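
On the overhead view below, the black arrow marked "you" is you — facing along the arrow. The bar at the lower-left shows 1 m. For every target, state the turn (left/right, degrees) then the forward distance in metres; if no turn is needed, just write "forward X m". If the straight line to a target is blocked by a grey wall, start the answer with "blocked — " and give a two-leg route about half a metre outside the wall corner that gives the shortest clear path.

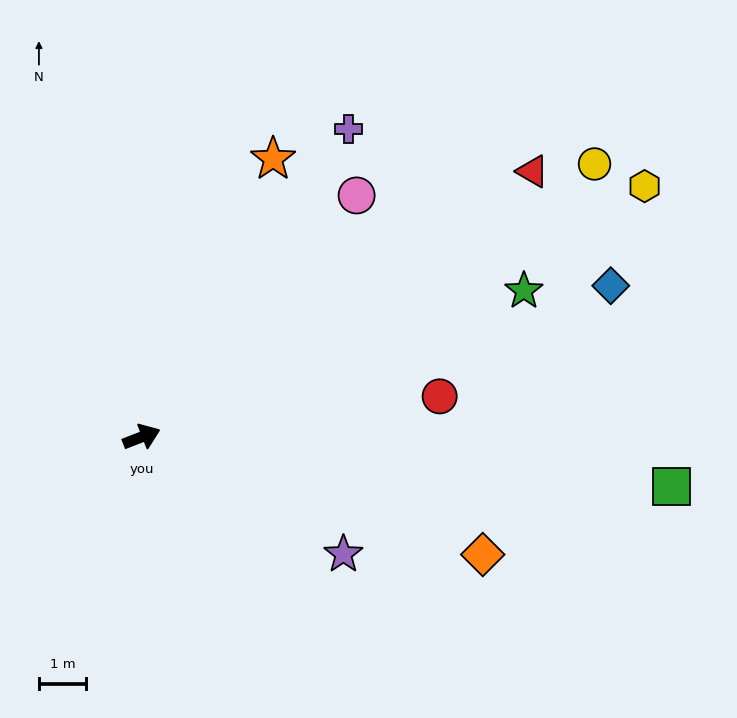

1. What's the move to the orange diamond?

turn right 40°, forward 7.6 m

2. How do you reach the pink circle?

turn left 27°, forward 6.8 m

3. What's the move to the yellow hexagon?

turn left 5°, forward 11.9 m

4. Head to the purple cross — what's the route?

turn left 35°, forward 7.9 m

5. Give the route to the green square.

turn right 27°, forward 11.3 m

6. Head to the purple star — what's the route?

turn right 51°, forward 4.9 m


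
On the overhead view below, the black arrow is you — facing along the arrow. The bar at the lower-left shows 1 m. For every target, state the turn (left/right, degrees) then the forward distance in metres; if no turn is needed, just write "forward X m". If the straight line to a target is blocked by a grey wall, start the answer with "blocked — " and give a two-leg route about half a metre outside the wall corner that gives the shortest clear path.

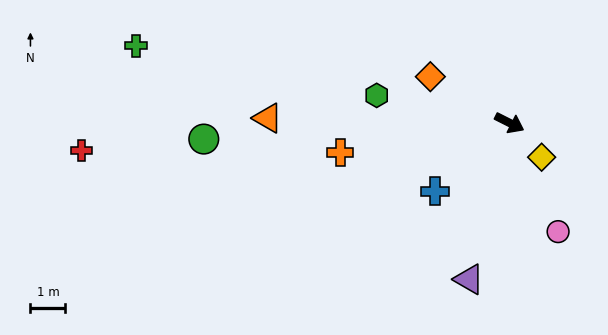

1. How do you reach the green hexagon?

turn right 165°, forward 3.9 m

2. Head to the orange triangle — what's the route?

turn right 154°, forward 6.9 m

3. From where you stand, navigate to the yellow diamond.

turn right 20°, forward 1.3 m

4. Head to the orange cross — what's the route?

turn right 143°, forward 4.9 m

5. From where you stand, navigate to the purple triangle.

turn right 78°, forward 4.6 m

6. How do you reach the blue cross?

turn right 111°, forward 2.9 m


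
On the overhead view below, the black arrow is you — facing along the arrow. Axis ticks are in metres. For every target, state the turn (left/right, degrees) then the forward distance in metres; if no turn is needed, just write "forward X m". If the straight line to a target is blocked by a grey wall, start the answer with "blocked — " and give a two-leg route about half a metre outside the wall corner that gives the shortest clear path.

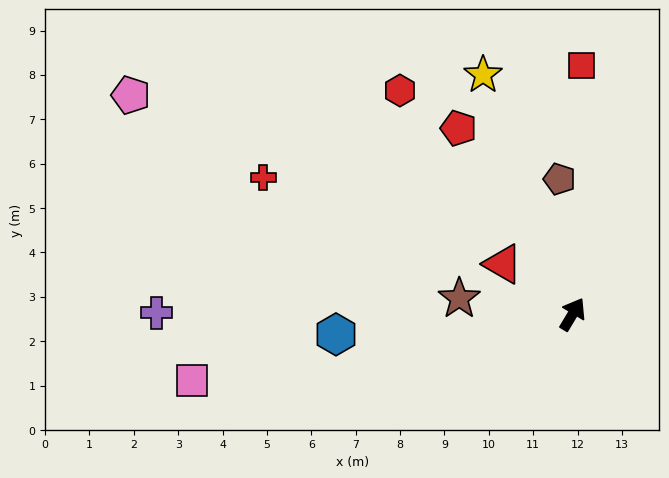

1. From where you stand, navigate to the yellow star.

turn left 52°, forward 5.8 m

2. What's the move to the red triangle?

turn left 85°, forward 1.9 m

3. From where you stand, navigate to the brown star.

turn left 113°, forward 2.6 m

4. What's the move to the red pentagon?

turn left 63°, forward 4.9 m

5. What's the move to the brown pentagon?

turn left 37°, forward 3.1 m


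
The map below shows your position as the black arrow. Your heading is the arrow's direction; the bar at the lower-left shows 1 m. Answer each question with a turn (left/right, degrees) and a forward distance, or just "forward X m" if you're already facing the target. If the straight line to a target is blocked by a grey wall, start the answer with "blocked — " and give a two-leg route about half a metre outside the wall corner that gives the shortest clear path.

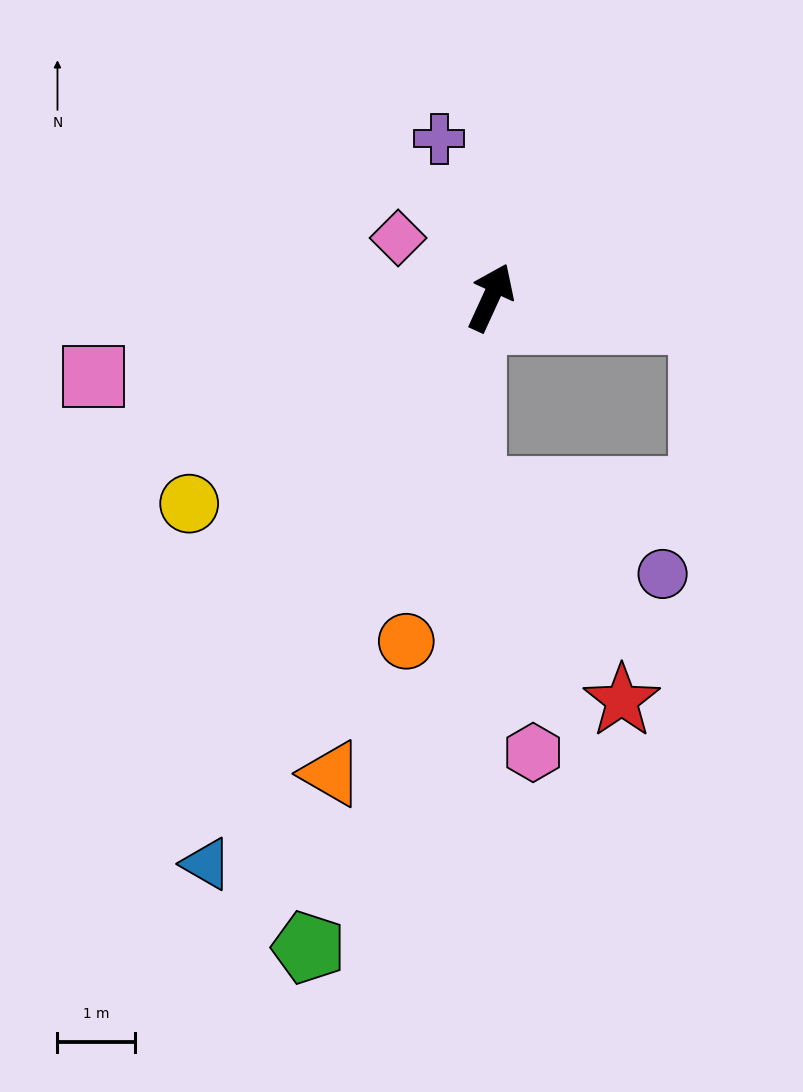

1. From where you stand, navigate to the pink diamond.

turn left 82°, forward 1.4 m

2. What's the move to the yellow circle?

turn left 149°, forward 4.7 m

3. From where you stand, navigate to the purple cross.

turn left 43°, forward 2.2 m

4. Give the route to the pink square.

turn left 126°, forward 5.2 m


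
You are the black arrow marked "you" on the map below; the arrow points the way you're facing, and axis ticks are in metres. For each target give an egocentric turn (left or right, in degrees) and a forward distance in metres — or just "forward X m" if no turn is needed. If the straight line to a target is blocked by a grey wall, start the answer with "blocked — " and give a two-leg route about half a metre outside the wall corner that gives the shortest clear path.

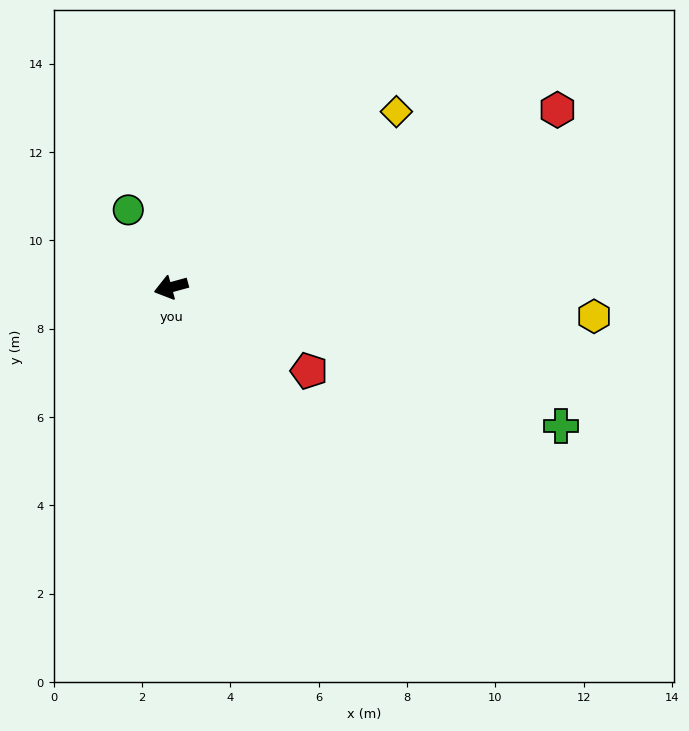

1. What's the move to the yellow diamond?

turn right 157°, forward 6.5 m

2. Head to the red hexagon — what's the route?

turn right 171°, forward 9.6 m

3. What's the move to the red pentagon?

turn left 133°, forward 3.7 m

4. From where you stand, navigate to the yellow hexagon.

turn left 161°, forward 9.6 m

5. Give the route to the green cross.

turn left 145°, forward 9.4 m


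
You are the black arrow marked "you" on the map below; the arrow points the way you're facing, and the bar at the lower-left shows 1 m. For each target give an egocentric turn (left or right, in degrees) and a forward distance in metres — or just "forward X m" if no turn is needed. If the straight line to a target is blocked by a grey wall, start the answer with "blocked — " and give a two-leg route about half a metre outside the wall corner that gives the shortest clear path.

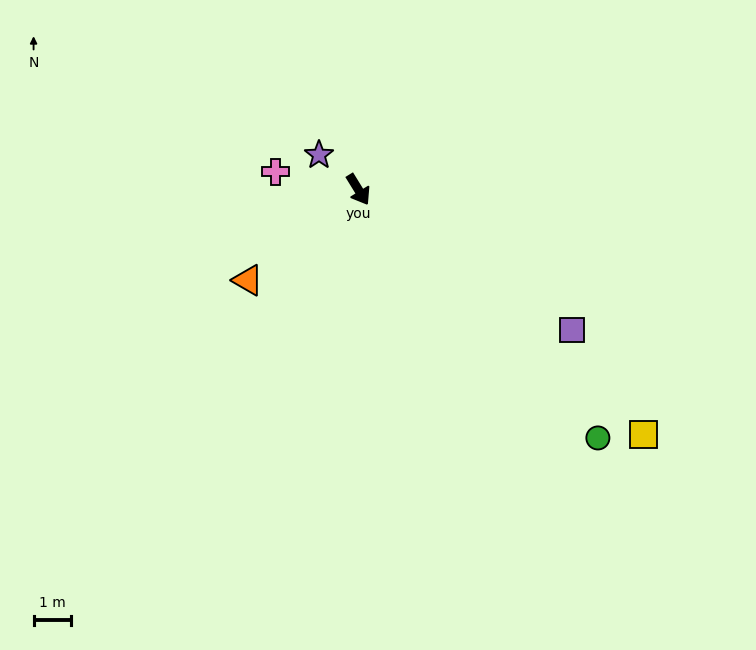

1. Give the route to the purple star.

turn right 163°, forward 1.4 m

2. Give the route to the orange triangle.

turn right 82°, forward 3.8 m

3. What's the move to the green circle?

turn left 12°, forward 9.2 m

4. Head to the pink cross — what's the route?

turn right 134°, forward 2.3 m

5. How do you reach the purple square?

turn left 25°, forward 6.8 m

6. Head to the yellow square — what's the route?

turn left 18°, forward 10.1 m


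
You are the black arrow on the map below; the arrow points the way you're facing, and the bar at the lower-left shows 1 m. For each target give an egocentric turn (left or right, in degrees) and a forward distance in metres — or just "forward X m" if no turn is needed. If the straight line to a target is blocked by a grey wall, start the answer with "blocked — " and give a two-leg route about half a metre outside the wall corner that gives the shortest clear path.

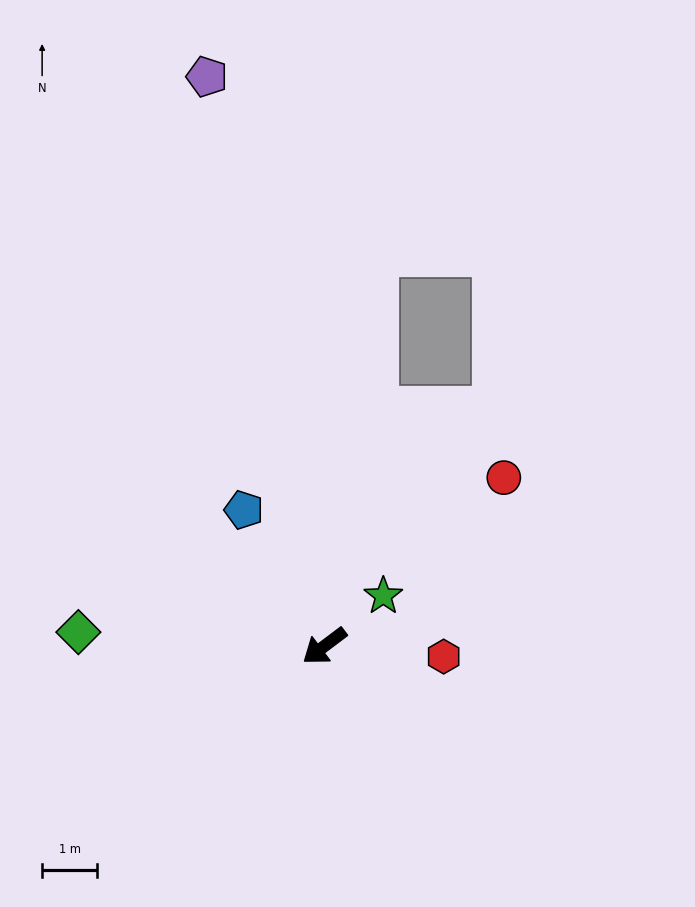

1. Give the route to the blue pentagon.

turn right 96°, forward 2.9 m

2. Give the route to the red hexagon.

turn left 138°, forward 2.2 m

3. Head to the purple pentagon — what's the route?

turn right 115°, forward 10.6 m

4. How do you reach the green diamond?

turn right 40°, forward 4.5 m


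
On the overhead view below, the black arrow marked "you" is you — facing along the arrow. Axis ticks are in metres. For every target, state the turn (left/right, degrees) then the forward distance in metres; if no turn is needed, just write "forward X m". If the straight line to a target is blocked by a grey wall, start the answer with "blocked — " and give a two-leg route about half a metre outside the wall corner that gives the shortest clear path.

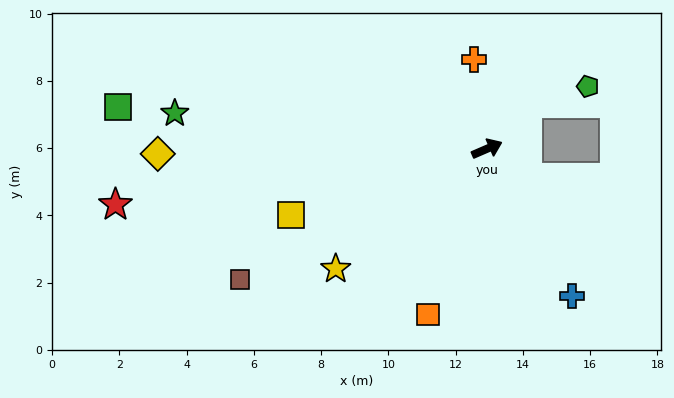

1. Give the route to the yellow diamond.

turn left 158°, forward 9.8 m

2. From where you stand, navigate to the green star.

turn left 150°, forward 9.3 m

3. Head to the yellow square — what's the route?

turn left 175°, forward 6.2 m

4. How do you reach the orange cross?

turn left 75°, forward 2.7 m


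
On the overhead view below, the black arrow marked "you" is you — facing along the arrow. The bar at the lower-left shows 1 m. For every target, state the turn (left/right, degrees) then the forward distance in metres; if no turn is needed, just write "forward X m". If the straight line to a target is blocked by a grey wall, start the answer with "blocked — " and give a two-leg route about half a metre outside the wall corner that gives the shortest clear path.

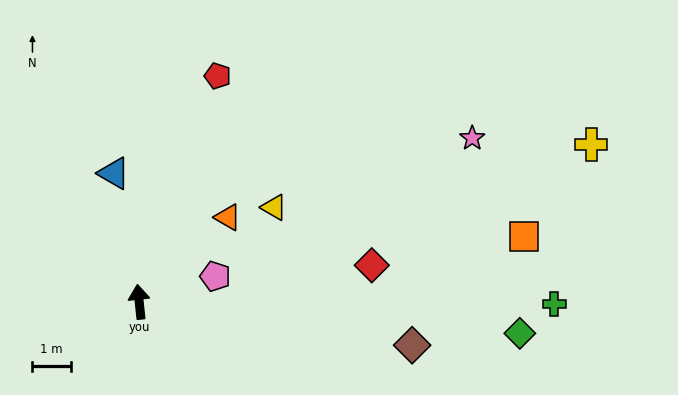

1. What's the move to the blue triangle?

turn left 5°, forward 3.4 m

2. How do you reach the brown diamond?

turn right 105°, forward 7.1 m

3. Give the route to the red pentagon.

turn right 25°, forward 6.2 m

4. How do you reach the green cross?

turn right 96°, forward 10.7 m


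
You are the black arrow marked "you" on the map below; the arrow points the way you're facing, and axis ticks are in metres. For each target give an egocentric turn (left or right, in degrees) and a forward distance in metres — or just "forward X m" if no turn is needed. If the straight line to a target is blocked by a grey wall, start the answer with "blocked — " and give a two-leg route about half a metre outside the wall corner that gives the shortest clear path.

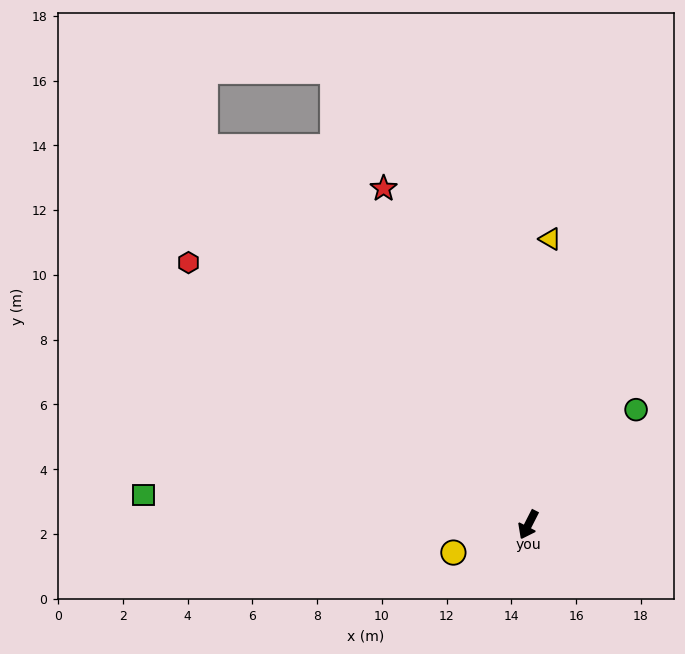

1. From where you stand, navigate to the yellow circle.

turn right 43°, forward 2.5 m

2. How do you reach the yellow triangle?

turn right 157°, forward 8.8 m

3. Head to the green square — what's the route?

turn right 67°, forward 11.9 m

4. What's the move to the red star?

turn right 130°, forward 11.3 m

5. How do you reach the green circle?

turn left 164°, forward 4.9 m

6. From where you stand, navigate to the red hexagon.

turn right 101°, forward 13.3 m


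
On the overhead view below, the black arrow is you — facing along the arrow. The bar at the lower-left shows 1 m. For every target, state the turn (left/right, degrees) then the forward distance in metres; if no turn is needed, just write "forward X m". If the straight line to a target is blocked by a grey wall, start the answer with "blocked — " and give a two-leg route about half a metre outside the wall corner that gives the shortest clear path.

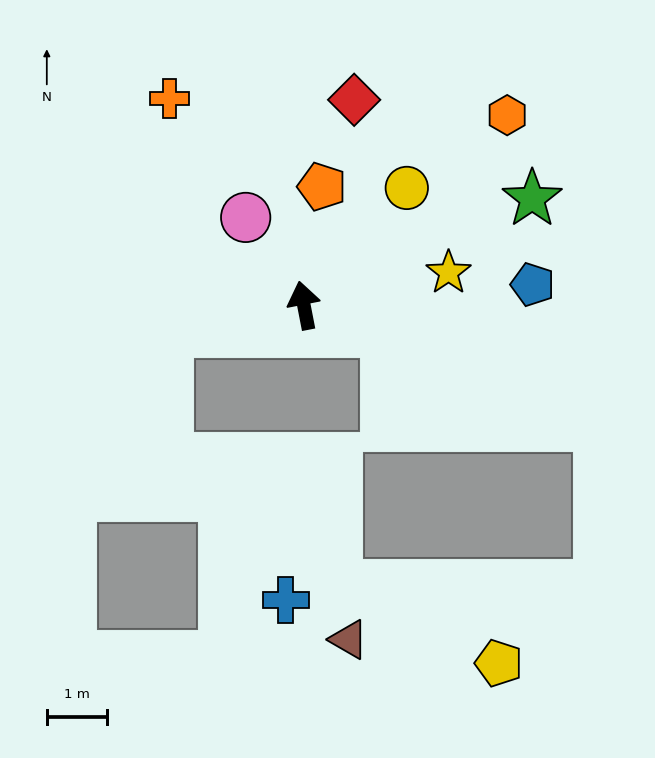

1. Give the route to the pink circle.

turn left 23°, forward 1.8 m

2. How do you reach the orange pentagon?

turn right 20°, forward 2.0 m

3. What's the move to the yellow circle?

turn right 52°, forward 2.6 m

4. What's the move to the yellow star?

turn right 88°, forward 2.5 m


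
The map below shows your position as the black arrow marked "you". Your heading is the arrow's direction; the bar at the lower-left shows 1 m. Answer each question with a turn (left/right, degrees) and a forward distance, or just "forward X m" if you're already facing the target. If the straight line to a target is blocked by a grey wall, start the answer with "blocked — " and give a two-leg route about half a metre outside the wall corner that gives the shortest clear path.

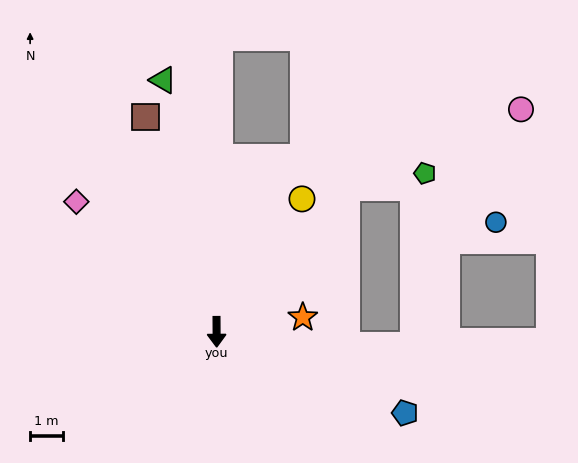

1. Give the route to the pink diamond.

turn right 133°, forward 5.8 m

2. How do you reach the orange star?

turn left 99°, forward 2.6 m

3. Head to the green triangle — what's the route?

turn right 168°, forward 7.8 m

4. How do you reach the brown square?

turn right 162°, forward 6.8 m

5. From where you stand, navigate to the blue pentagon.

turn left 66°, forward 6.2 m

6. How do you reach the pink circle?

blocked — turn left 138°, forward 5.9 m, then turn right 25°, forward 5.8 m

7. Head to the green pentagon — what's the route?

blocked — turn left 138°, forward 5.9 m, then turn right 39°, forward 2.4 m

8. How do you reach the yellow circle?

turn left 147°, forward 4.8 m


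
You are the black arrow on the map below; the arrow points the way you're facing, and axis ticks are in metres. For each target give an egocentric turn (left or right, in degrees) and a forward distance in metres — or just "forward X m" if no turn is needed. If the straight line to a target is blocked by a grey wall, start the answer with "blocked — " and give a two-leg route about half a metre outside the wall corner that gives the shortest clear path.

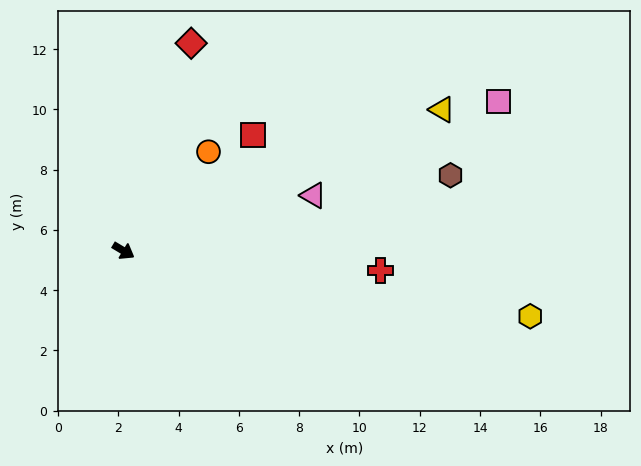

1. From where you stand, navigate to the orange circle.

turn left 80°, forward 4.3 m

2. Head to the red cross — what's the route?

turn left 27°, forward 8.6 m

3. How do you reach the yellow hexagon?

turn left 22°, forward 13.7 m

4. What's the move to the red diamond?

turn left 103°, forward 7.2 m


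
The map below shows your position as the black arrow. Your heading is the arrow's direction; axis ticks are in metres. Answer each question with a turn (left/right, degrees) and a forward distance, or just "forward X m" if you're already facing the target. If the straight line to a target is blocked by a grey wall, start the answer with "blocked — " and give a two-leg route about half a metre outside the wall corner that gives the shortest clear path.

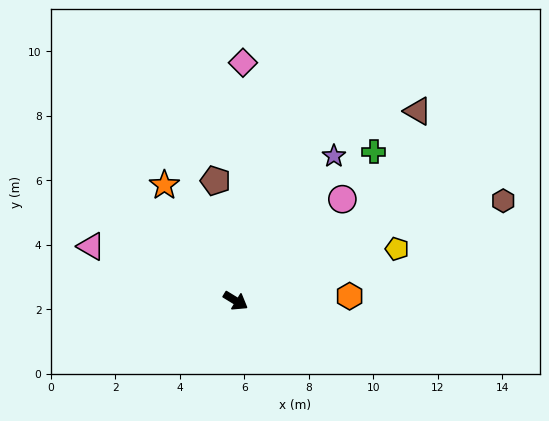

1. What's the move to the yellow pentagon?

turn left 49°, forward 5.3 m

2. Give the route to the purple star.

turn left 87°, forward 5.4 m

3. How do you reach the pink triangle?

turn right 169°, forward 4.8 m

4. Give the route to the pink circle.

turn left 75°, forward 4.6 m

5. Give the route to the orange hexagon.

turn left 34°, forward 3.5 m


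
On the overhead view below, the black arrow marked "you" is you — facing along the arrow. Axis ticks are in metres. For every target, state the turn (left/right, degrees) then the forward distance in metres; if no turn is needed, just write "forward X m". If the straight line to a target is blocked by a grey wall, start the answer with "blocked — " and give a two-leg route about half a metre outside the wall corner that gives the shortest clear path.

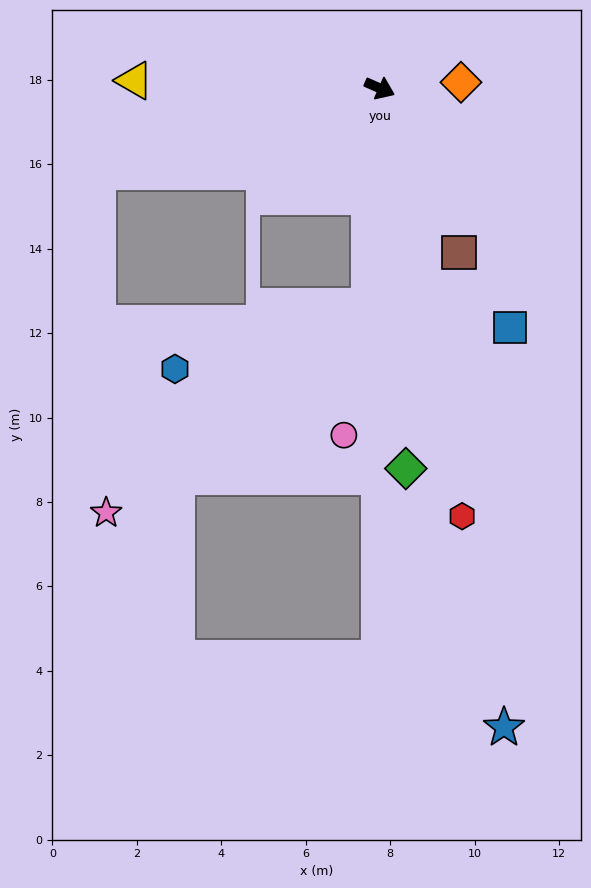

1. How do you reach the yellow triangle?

turn right 158°, forward 5.8 m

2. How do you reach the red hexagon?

turn right 55°, forward 10.3 m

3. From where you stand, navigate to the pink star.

blocked — turn right 69°, forward 5.2 m, then turn right 49°, forward 7.9 m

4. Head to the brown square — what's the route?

turn right 41°, forward 4.3 m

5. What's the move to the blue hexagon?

blocked — turn right 69°, forward 5.2 m, then turn right 69°, forward 4.8 m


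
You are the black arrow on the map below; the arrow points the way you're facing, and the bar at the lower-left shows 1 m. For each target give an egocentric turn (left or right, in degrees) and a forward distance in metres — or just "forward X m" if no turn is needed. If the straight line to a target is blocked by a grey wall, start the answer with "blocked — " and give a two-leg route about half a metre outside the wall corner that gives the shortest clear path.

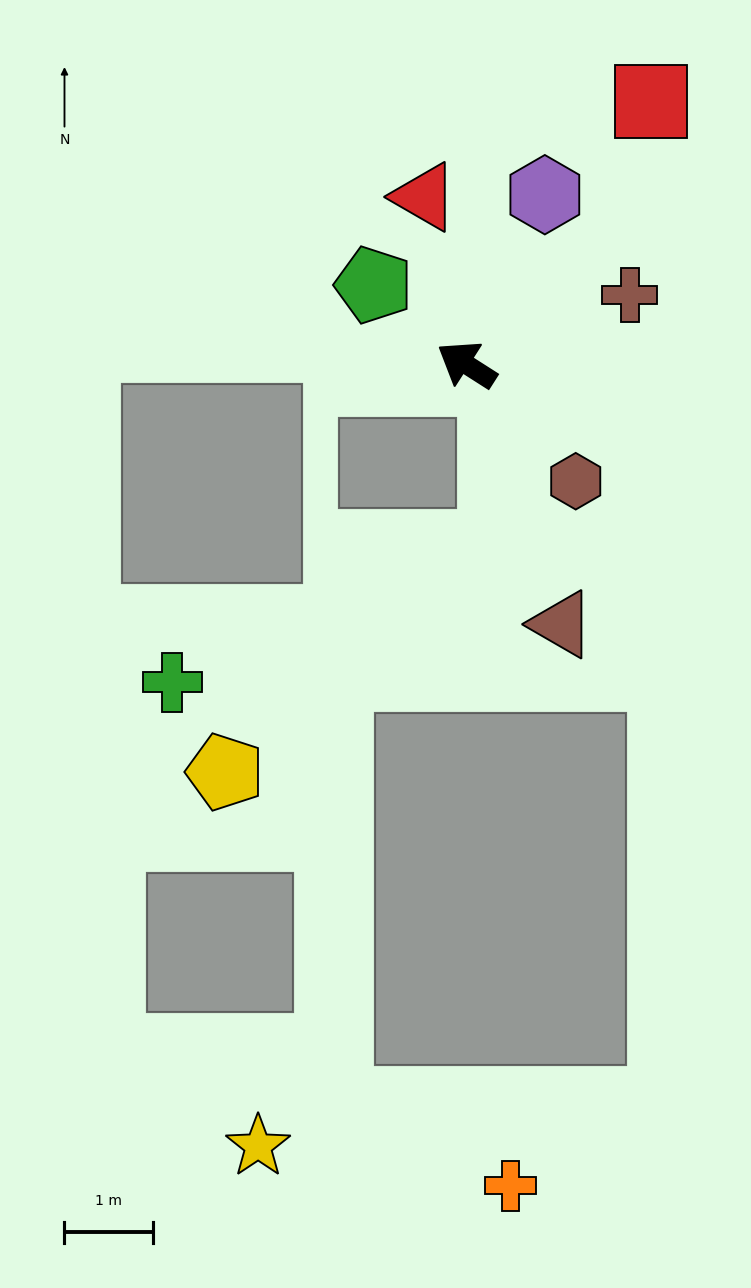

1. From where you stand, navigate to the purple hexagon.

turn right 82°, forward 2.1 m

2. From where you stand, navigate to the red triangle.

turn right 43°, forward 1.9 m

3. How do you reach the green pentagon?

turn right 8°, forward 1.4 m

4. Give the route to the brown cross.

turn right 124°, forward 2.0 m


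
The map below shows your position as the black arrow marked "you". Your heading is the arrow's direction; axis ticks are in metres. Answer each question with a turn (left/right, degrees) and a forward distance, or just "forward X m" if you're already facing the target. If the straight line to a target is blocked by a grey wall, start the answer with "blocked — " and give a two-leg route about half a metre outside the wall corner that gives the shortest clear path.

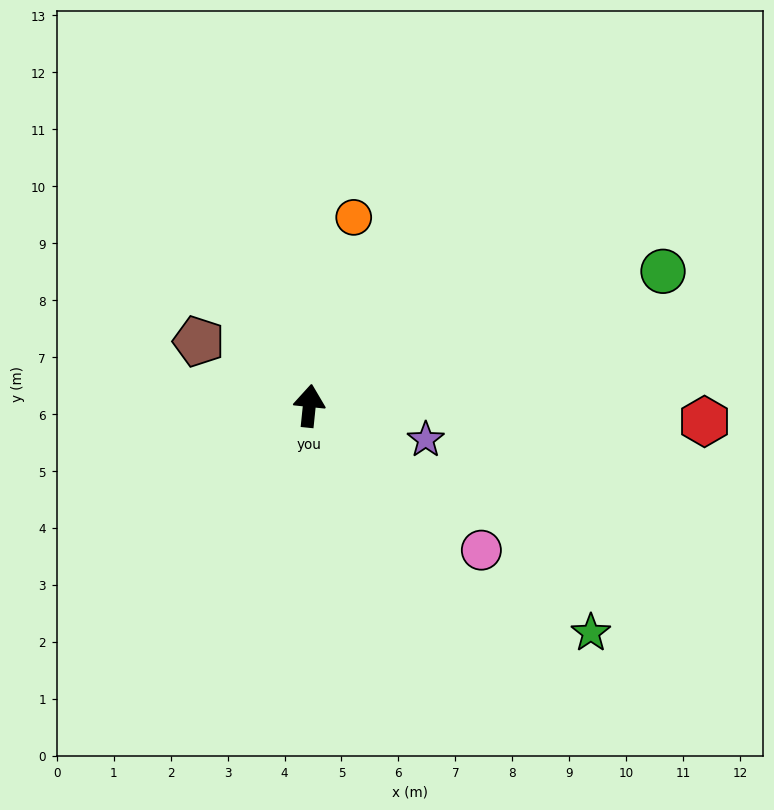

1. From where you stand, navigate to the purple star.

turn right 100°, forward 2.1 m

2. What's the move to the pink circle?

turn right 124°, forward 3.9 m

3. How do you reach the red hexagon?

turn right 86°, forward 6.9 m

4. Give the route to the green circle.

turn right 63°, forward 6.6 m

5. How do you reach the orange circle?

turn right 7°, forward 3.4 m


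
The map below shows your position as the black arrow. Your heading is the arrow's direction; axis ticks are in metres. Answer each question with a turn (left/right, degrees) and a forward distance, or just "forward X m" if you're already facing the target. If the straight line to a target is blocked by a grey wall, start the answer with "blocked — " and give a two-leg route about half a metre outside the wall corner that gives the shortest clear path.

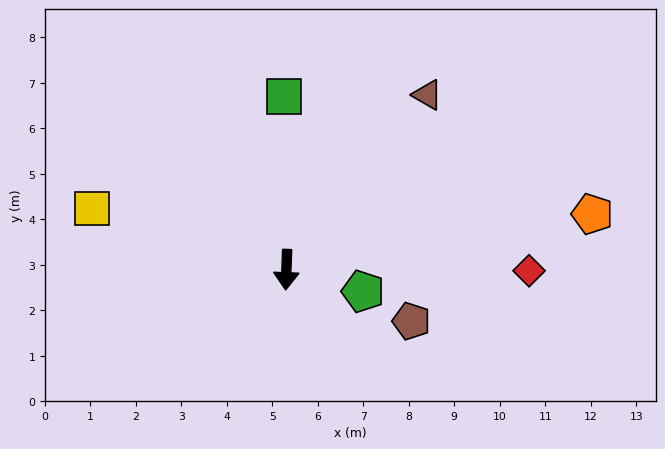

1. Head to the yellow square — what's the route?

turn right 105°, forward 4.5 m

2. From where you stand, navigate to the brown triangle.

turn left 143°, forward 4.9 m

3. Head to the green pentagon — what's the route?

turn left 76°, forward 1.7 m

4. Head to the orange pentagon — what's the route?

turn left 102°, forward 6.8 m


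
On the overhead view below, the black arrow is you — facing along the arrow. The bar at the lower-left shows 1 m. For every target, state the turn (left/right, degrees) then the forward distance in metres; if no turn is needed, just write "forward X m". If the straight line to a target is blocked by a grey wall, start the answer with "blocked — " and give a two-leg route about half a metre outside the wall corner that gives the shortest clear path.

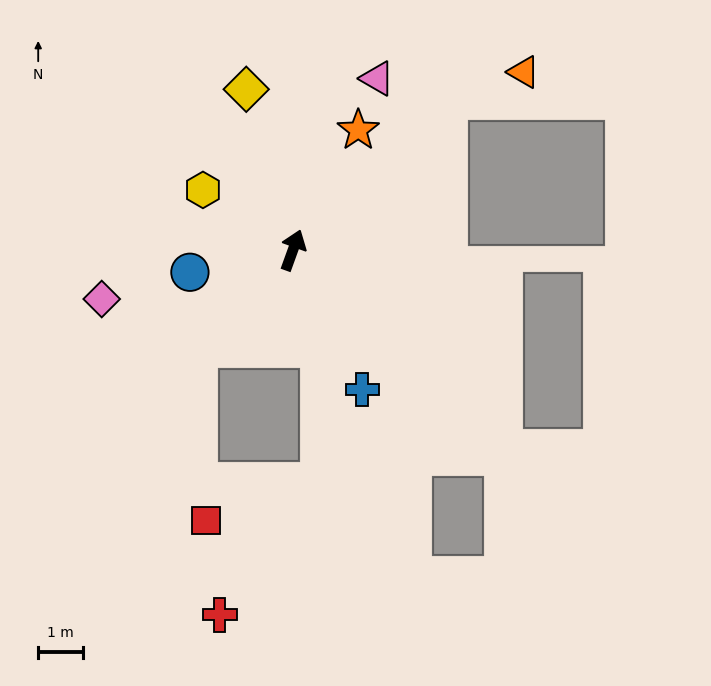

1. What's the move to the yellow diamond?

turn left 36°, forward 3.7 m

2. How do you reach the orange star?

turn right 9°, forward 3.0 m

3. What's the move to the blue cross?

turn right 134°, forward 3.4 m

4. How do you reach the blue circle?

turn left 122°, forward 2.3 m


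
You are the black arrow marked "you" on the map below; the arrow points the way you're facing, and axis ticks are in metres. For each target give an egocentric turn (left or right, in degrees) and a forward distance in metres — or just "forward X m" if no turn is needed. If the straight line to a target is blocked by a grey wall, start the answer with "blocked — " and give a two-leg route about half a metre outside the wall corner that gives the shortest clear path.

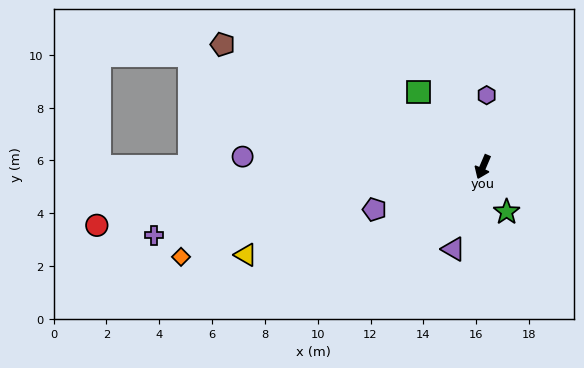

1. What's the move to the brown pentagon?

turn right 92°, forward 10.9 m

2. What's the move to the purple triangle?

turn left 3°, forward 3.3 m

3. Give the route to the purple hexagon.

turn right 160°, forward 2.7 m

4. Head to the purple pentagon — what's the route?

turn right 45°, forward 4.4 m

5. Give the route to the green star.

turn left 51°, forward 1.9 m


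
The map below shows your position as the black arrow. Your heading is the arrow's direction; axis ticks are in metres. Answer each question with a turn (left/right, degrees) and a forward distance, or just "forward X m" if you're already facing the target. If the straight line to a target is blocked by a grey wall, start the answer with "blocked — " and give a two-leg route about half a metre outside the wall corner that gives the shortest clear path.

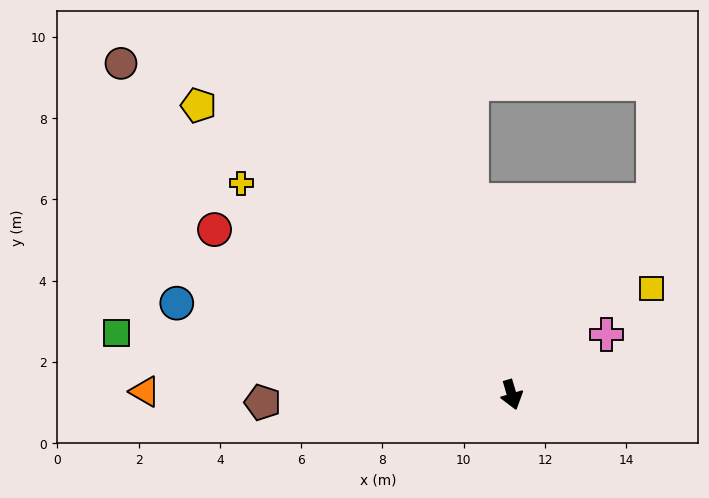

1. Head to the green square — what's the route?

turn right 115°, forward 9.8 m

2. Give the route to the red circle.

turn right 135°, forward 8.4 m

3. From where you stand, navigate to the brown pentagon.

turn right 105°, forward 6.1 m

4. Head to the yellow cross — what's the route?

turn right 144°, forward 8.4 m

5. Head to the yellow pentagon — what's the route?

turn right 149°, forward 10.5 m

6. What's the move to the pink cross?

turn left 106°, forward 2.8 m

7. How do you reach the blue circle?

turn right 122°, forward 8.5 m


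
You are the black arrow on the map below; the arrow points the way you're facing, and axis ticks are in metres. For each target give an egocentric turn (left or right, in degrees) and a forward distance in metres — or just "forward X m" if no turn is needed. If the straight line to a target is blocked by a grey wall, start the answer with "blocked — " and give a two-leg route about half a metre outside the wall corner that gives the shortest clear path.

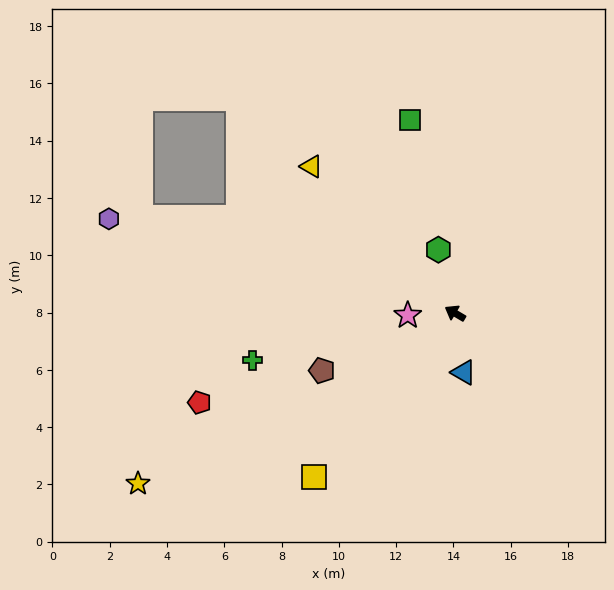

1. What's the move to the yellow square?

turn left 80°, forward 7.5 m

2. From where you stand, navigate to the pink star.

turn left 33°, forward 1.7 m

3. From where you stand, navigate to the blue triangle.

turn left 129°, forward 2.1 m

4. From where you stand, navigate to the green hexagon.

turn right 45°, forward 2.3 m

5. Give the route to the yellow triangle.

turn right 15°, forward 7.2 m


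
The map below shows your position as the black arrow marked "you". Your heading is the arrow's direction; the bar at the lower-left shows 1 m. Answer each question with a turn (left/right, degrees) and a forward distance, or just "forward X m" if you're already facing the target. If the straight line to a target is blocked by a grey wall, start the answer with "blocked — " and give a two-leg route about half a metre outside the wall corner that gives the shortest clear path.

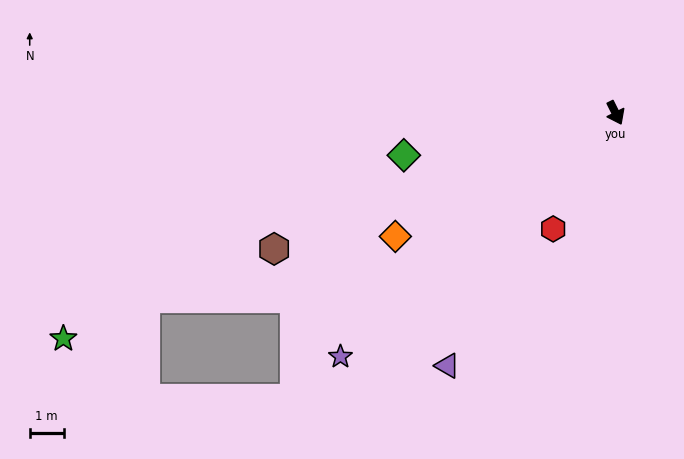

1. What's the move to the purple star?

turn right 75°, forward 10.8 m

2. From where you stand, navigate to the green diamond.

turn right 105°, forward 6.3 m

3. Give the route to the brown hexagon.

turn right 95°, forward 10.8 m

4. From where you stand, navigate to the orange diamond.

turn right 87°, forward 7.4 m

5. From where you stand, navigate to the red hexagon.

turn right 55°, forward 3.9 m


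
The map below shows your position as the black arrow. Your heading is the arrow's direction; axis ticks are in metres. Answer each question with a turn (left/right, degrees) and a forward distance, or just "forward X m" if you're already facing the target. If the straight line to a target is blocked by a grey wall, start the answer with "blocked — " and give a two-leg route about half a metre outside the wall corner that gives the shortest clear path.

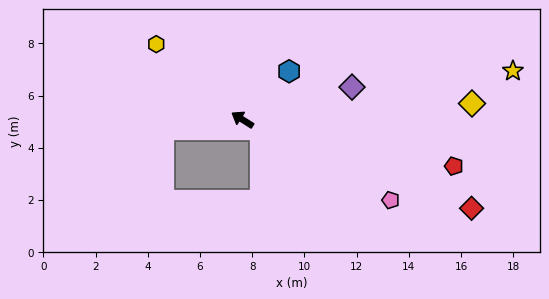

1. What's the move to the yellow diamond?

turn right 144°, forward 8.8 m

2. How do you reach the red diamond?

turn right 169°, forward 9.4 m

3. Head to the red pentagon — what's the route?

turn right 160°, forward 8.3 m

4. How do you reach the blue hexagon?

turn right 102°, forward 2.6 m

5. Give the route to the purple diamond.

turn right 131°, forward 4.4 m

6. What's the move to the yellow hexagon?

turn right 9°, forward 4.4 m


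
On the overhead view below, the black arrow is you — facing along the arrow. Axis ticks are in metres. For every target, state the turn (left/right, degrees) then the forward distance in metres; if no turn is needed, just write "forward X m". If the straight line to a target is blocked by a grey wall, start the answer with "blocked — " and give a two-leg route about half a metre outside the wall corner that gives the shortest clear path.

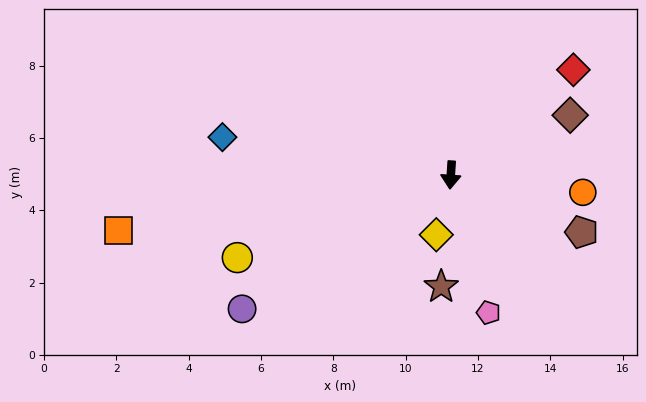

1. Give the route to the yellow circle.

turn right 65°, forward 6.3 m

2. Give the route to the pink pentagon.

turn left 19°, forward 3.9 m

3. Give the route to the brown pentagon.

turn left 70°, forward 3.9 m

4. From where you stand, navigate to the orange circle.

turn left 86°, forward 3.7 m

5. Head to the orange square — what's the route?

turn right 77°, forward 9.3 m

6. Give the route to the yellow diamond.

turn right 10°, forward 1.7 m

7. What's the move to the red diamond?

turn left 134°, forward 4.5 m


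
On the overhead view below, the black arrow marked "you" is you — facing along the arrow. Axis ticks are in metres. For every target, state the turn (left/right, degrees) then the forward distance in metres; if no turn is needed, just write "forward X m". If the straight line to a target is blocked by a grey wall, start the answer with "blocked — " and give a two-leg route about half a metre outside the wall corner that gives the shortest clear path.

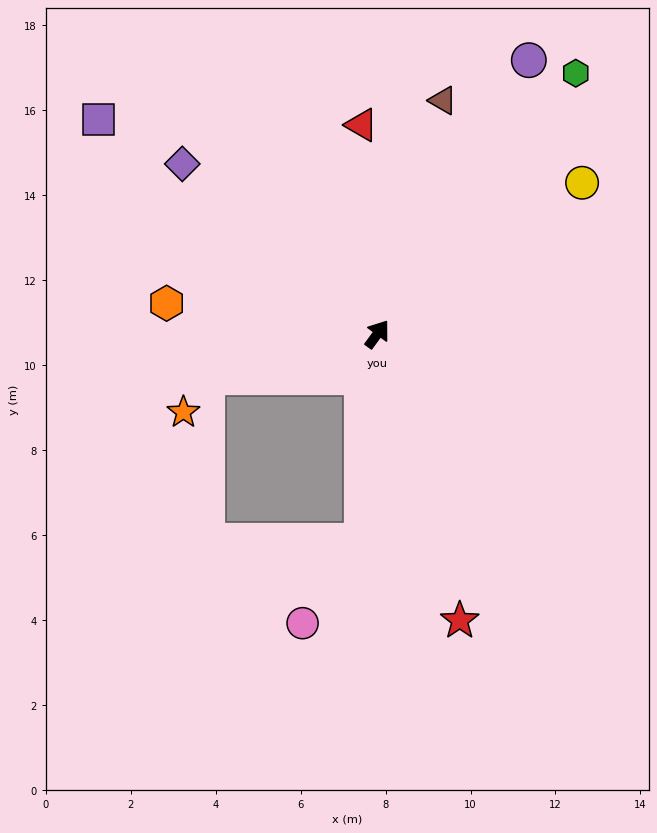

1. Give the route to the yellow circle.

turn right 17°, forward 6.0 m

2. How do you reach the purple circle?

turn left 7°, forward 7.4 m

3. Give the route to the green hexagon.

forward 7.7 m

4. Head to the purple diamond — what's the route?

turn left 85°, forward 6.1 m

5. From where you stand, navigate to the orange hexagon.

turn left 118°, forward 5.0 m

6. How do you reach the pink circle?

blocked — turn right 148°, forward 4.9 m, then turn right 32°, forward 2.4 m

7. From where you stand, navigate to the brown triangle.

turn left 20°, forward 5.7 m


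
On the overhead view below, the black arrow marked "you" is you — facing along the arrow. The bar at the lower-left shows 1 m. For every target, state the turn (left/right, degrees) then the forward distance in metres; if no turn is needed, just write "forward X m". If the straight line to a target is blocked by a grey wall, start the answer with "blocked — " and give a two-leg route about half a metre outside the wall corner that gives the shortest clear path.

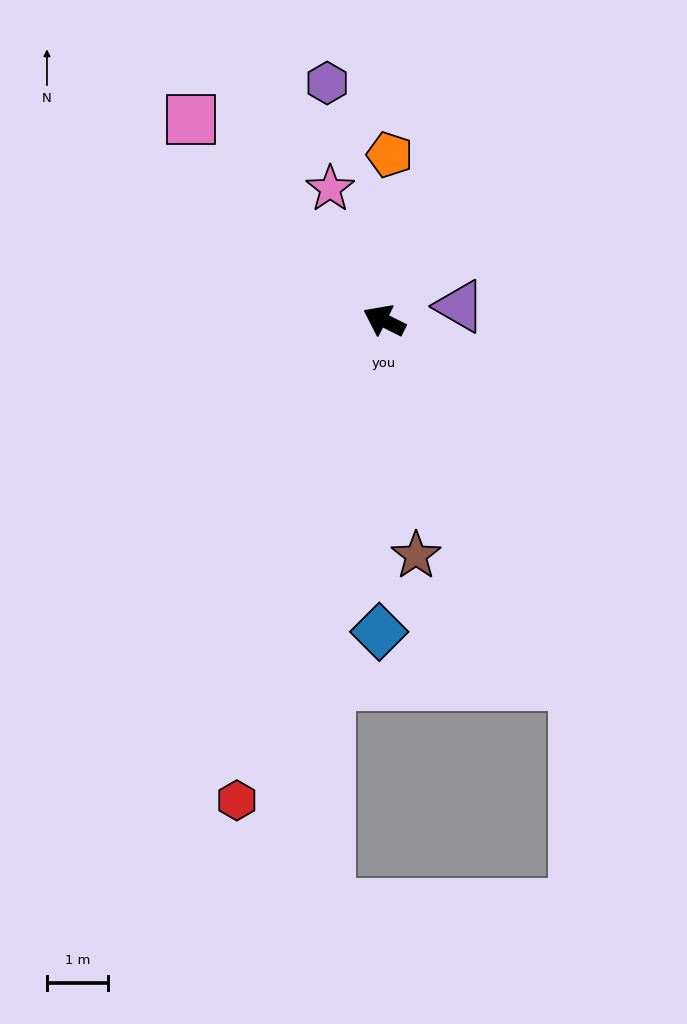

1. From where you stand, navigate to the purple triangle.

turn right 143°, forward 1.3 m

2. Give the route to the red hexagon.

turn left 100°, forward 8.3 m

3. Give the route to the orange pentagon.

turn right 65°, forward 2.7 m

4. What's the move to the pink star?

turn right 41°, forward 2.3 m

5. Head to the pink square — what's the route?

turn right 19°, forward 4.6 m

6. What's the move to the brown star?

turn left 124°, forward 3.9 m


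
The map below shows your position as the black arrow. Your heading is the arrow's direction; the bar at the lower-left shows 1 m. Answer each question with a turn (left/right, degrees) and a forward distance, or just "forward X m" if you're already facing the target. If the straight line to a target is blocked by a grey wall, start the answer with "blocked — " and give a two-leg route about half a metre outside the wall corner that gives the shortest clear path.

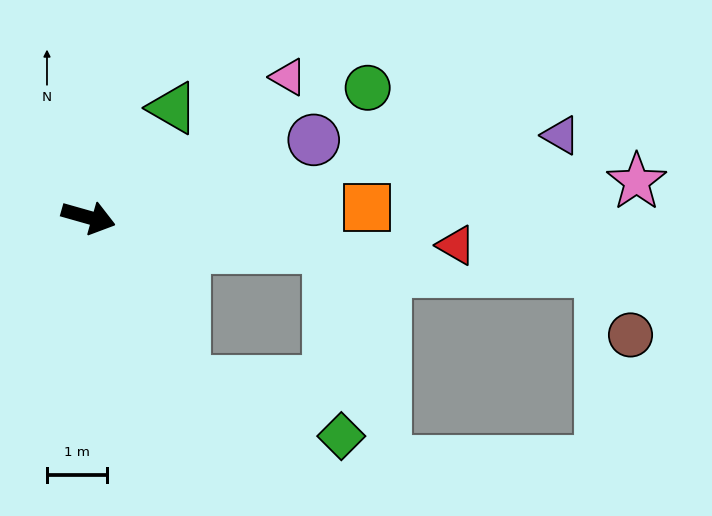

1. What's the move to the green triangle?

turn left 68°, forward 2.3 m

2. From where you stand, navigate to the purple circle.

turn left 35°, forward 3.9 m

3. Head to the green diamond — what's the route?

blocked — turn right 44°, forward 3.2 m, then turn left 41°, forward 2.7 m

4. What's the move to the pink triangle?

turn left 51°, forward 4.0 m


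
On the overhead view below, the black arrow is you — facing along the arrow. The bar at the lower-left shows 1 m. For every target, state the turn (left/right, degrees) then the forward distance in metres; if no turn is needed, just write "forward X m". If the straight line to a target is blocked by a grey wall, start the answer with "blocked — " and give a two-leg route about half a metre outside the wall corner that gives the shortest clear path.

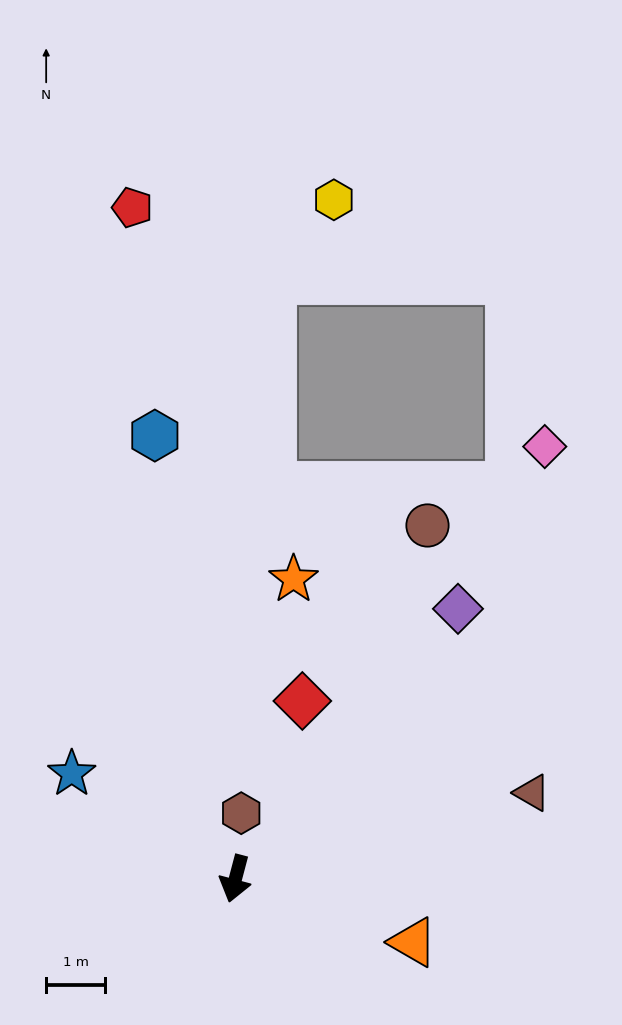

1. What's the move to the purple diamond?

turn left 155°, forward 5.9 m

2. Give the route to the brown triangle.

turn left 121°, forward 5.2 m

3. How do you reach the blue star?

turn right 108°, forward 3.3 m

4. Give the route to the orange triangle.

turn left 85°, forward 3.2 m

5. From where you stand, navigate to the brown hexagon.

turn right 170°, forward 1.1 m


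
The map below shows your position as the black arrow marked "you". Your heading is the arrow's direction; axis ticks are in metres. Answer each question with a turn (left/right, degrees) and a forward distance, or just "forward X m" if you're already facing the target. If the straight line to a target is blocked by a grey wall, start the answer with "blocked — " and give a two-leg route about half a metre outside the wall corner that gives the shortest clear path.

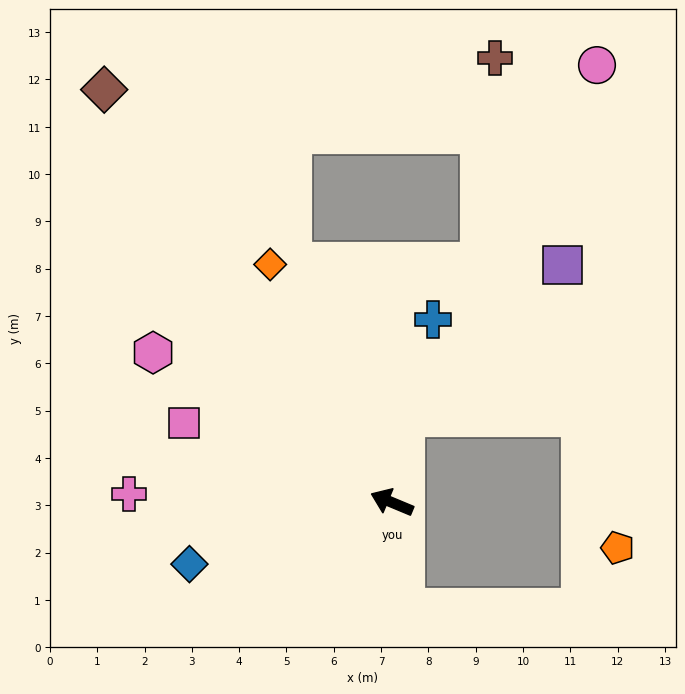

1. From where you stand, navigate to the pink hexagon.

turn right 9°, forward 6.0 m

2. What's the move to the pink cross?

turn left 21°, forward 5.6 m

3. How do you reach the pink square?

forward 4.7 m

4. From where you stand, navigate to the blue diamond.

turn left 40°, forward 4.5 m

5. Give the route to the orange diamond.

turn right 40°, forward 5.6 m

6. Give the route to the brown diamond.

turn right 32°, forward 10.6 m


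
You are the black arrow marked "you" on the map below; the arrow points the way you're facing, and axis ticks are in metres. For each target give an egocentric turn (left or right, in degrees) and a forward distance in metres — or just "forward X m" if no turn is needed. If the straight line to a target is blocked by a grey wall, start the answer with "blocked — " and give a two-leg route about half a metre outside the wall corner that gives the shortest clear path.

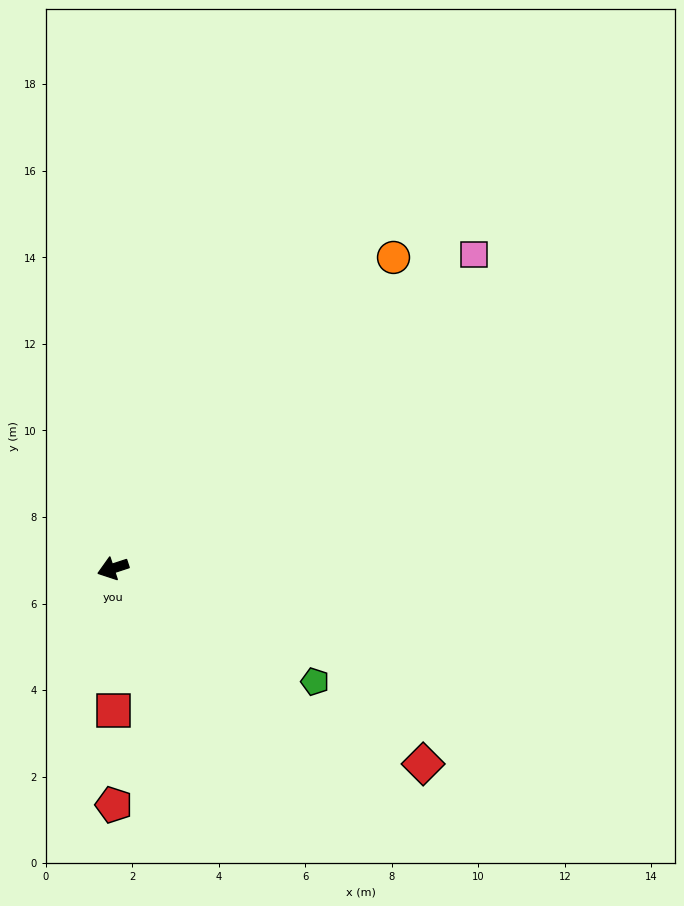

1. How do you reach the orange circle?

turn right 150°, forward 9.7 m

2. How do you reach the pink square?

turn right 157°, forward 11.1 m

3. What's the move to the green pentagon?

turn left 133°, forward 5.4 m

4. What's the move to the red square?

turn left 72°, forward 3.3 m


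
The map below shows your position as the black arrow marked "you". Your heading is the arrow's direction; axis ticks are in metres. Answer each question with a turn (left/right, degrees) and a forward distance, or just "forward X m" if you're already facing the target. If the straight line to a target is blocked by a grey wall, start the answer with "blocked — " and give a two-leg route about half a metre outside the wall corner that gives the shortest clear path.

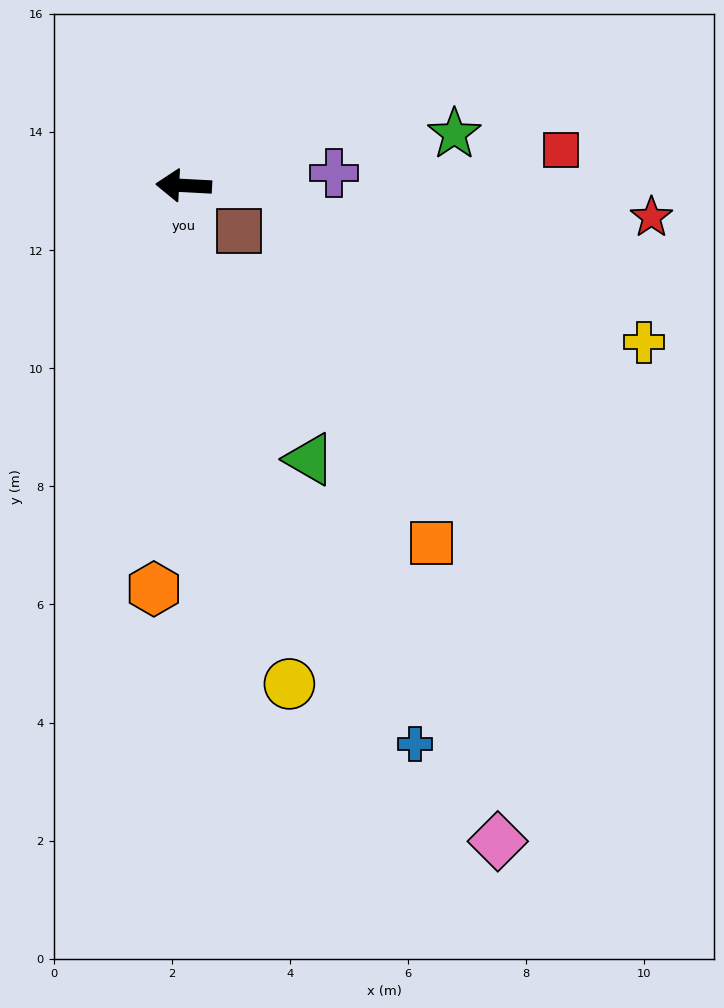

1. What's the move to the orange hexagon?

turn left 89°, forward 6.9 m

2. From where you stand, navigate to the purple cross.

turn right 172°, forward 2.6 m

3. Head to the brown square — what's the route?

turn left 143°, forward 1.2 m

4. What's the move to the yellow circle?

turn left 105°, forward 8.6 m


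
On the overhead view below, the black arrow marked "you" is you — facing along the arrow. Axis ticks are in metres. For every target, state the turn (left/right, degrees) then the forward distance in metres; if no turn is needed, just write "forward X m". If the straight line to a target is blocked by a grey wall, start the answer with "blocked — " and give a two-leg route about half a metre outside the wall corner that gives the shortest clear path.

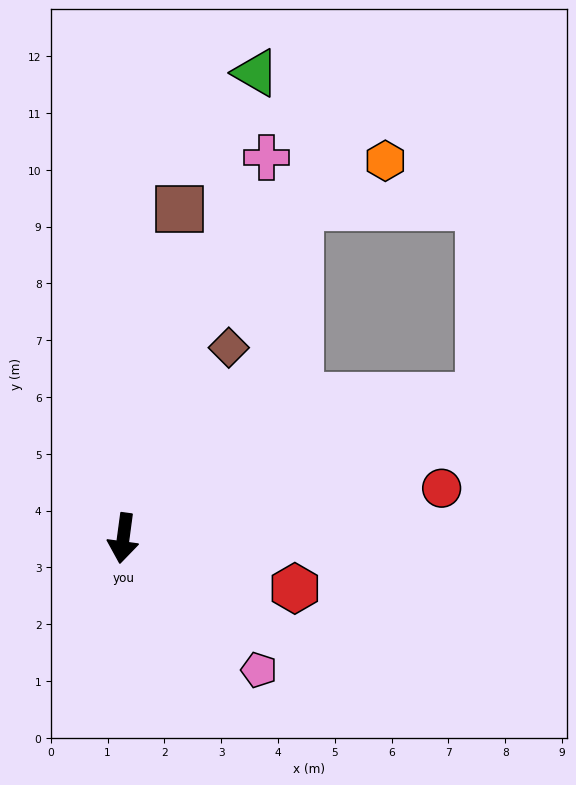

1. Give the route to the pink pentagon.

turn left 54°, forward 3.3 m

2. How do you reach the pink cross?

turn left 167°, forward 7.2 m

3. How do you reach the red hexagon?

turn left 81°, forward 3.1 m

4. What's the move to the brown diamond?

turn left 159°, forward 3.8 m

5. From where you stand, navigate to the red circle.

turn left 107°, forward 5.7 m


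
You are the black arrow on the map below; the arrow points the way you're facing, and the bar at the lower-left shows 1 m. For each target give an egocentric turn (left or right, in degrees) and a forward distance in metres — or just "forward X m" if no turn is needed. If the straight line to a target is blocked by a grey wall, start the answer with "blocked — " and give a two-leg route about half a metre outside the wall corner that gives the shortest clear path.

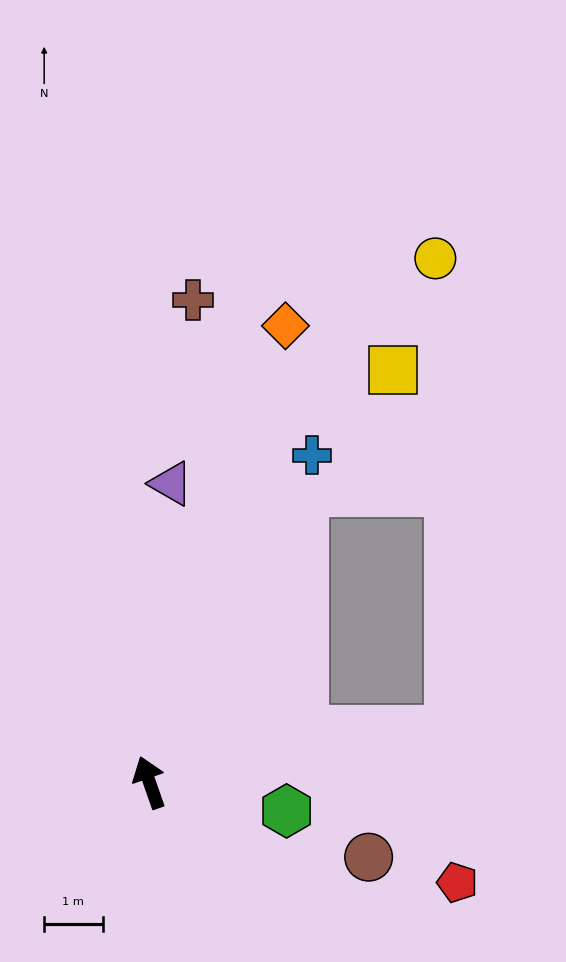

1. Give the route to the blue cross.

turn right 46°, forward 6.3 m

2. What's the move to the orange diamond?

turn right 36°, forward 8.2 m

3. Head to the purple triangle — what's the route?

turn right 23°, forward 5.1 m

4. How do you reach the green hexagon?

turn right 121°, forward 2.4 m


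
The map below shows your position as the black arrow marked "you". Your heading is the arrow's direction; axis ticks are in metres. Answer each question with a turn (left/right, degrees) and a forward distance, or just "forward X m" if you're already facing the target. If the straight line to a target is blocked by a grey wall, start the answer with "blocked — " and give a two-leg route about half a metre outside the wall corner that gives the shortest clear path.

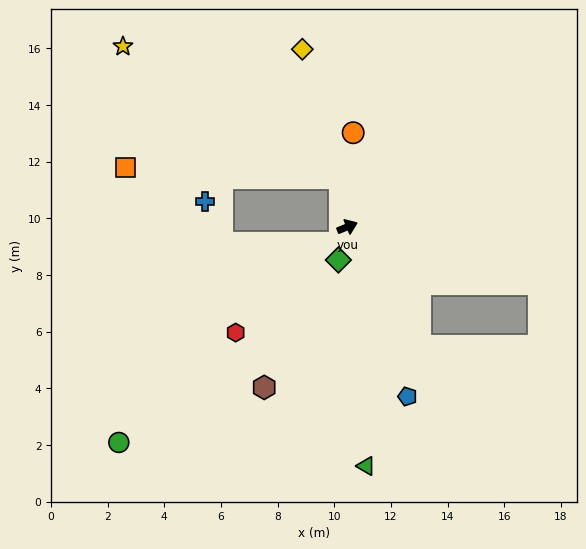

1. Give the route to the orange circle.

turn left 64°, forward 3.3 m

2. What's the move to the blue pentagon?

turn right 93°, forward 6.4 m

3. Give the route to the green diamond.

turn right 127°, forward 1.2 m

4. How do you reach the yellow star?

blocked — turn left 75°, forward 1.8 m, then turn left 52°, forward 9.0 m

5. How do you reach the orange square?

blocked — turn left 75°, forward 1.8 m, then turn left 80°, forward 7.6 m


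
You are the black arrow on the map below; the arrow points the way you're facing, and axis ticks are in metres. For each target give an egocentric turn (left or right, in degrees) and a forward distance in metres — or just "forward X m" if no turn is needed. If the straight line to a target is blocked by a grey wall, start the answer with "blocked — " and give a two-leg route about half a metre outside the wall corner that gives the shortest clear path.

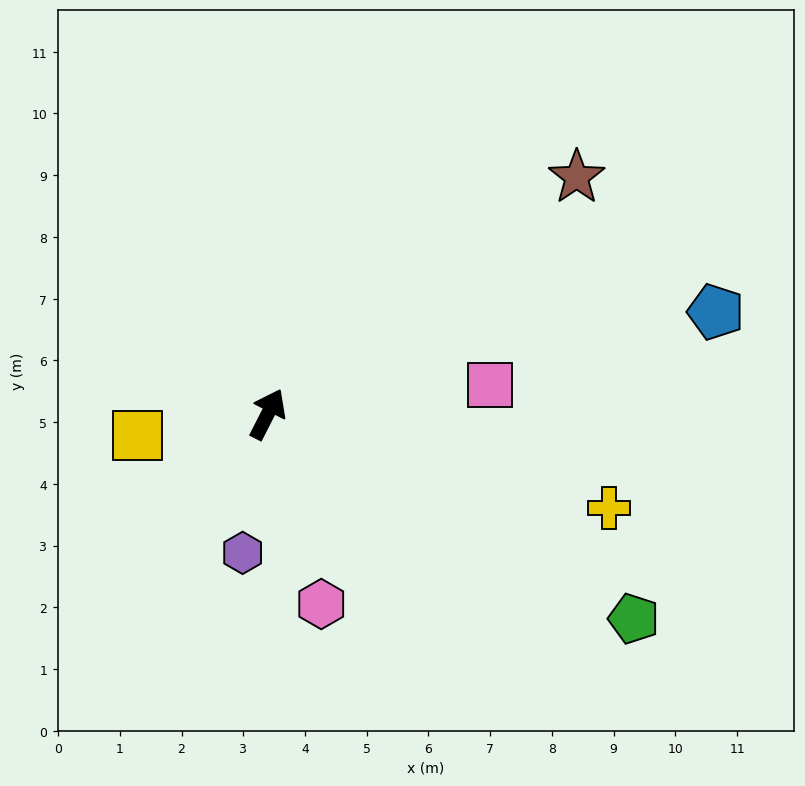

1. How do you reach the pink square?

turn right 56°, forward 3.6 m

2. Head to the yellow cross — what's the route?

turn right 78°, forward 5.7 m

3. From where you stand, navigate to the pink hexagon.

turn right 137°, forward 3.2 m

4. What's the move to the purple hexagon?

turn right 163°, forward 2.3 m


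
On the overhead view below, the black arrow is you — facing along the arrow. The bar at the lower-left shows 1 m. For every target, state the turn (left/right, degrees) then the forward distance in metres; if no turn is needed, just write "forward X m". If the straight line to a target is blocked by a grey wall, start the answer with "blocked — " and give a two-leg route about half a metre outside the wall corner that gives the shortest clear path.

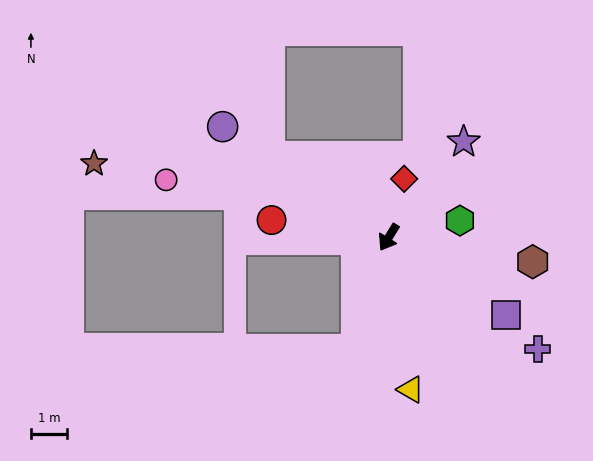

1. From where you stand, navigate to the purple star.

turn left 173°, forward 3.4 m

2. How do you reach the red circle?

turn right 67°, forward 3.3 m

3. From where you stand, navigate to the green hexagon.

turn left 135°, forward 2.0 m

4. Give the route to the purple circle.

turn right 92°, forward 5.5 m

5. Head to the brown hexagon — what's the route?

turn left 112°, forward 4.1 m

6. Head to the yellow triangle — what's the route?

turn left 40°, forward 4.3 m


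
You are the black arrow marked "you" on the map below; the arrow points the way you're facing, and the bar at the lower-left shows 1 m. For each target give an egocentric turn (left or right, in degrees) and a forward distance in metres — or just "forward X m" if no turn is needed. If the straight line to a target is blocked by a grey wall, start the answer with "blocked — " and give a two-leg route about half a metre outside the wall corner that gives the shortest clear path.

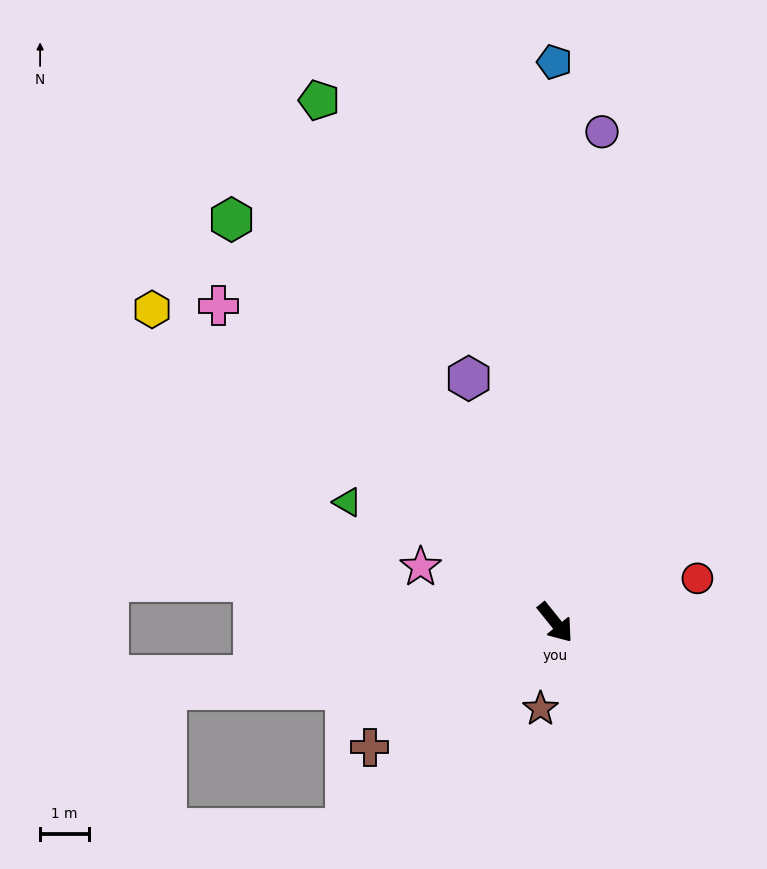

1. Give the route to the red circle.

turn left 68°, forward 3.1 m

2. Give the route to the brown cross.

turn right 95°, forward 4.6 m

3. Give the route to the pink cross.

turn right 172°, forward 9.5 m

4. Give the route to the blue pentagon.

turn left 141°, forward 11.5 m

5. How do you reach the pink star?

turn right 151°, forward 3.0 m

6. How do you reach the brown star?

turn right 48°, forward 1.8 m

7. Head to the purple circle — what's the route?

turn left 136°, forward 10.1 m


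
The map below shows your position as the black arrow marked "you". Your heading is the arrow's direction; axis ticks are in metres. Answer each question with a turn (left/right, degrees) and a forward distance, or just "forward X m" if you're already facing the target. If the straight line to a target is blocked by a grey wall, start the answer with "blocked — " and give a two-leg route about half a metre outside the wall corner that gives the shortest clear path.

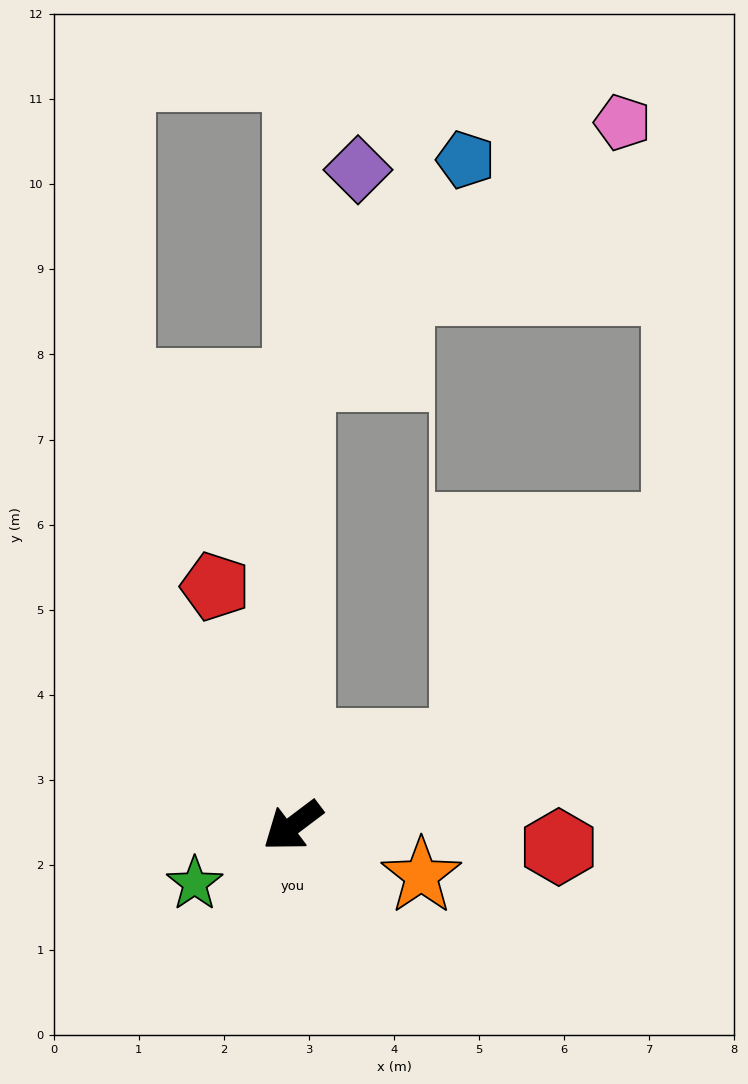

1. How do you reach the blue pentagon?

blocked — turn right 128°, forward 5.3 m, then turn right 37°, forward 3.2 m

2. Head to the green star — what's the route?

turn right 7°, forward 1.3 m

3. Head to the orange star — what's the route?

turn left 122°, forward 1.6 m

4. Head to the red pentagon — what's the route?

turn right 109°, forward 3.0 m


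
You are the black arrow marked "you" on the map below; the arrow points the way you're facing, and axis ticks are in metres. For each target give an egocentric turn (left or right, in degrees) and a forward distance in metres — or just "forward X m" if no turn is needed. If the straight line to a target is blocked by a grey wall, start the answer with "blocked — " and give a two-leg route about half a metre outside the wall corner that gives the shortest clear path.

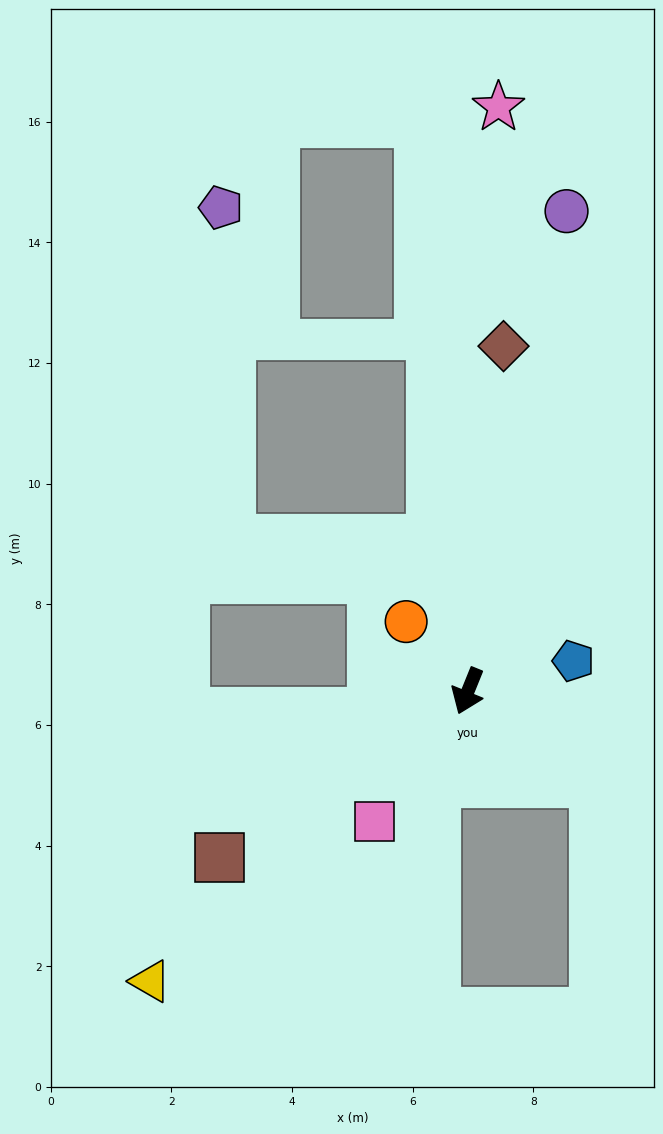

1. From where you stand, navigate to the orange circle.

turn right 116°, forward 1.5 m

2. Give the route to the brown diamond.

turn right 164°, forward 5.7 m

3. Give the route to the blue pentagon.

turn left 128°, forward 1.8 m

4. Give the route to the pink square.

turn right 14°, forward 2.7 m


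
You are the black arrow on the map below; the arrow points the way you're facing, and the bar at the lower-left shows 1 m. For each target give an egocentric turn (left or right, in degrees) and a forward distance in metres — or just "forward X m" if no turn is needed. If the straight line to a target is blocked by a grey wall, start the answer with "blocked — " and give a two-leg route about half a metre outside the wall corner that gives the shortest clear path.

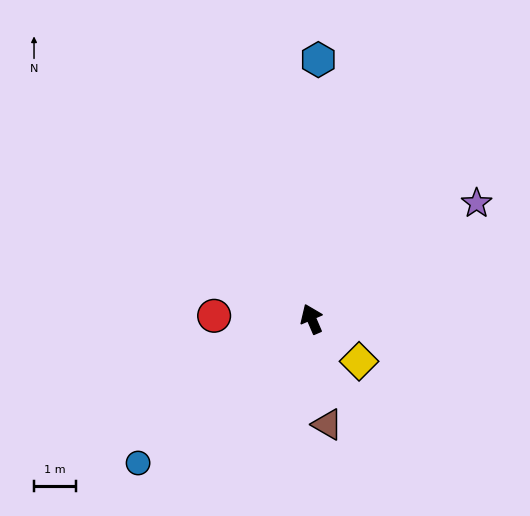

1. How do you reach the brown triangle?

turn left 165°, forward 2.6 m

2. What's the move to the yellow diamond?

turn right 155°, forward 1.5 m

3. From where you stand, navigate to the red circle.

turn left 65°, forward 2.3 m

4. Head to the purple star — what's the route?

turn right 78°, forward 4.8 m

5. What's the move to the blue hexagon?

turn right 25°, forward 6.2 m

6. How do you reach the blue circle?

turn left 107°, forward 5.4 m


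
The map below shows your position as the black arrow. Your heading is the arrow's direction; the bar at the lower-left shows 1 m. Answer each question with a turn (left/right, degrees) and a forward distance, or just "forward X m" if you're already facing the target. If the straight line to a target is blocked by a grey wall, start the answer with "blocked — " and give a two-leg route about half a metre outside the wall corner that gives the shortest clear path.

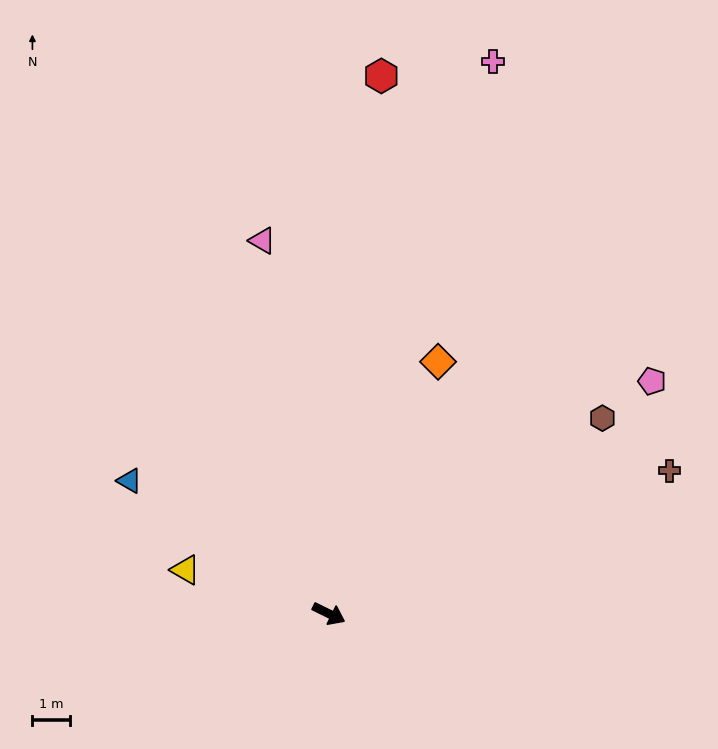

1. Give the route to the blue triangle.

turn left 172°, forward 6.5 m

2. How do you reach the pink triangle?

turn left 126°, forward 10.2 m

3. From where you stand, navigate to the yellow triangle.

turn right 171°, forward 4.0 m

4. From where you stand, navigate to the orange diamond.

turn left 93°, forward 7.4 m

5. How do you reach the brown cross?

turn left 49°, forward 10.0 m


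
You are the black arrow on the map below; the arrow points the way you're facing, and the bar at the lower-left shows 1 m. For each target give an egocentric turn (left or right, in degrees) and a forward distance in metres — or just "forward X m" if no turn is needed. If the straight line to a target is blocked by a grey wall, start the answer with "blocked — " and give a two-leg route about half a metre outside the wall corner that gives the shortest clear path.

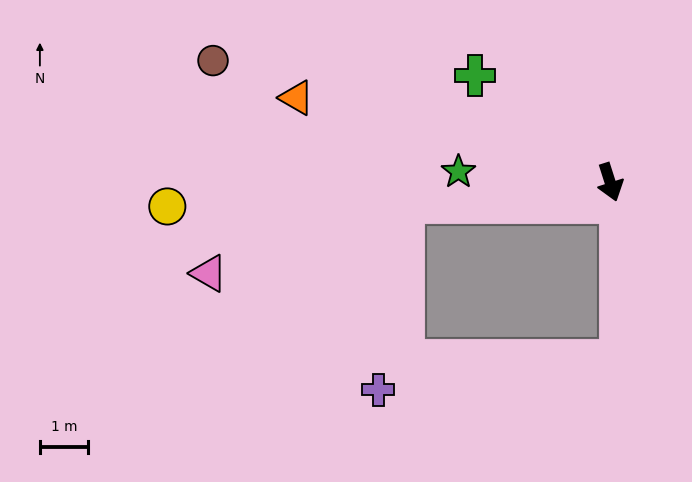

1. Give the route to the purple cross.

blocked — turn right 102°, forward 4.3 m, then turn left 76°, forward 3.9 m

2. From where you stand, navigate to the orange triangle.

turn right 123°, forward 6.8 m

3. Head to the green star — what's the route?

turn right 112°, forward 3.2 m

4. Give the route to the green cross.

turn right 146°, forward 3.6 m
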